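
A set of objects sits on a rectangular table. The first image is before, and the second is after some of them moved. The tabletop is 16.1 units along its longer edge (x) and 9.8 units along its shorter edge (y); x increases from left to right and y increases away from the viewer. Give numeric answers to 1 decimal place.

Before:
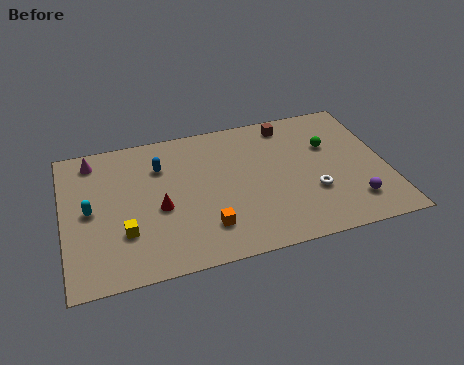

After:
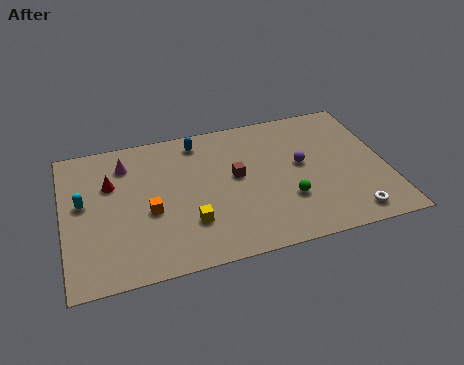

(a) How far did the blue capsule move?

2.4

The blue capsule was near (4.9, 7.1) before and (6.9, 8.4) after, so it travelled √(2.0² + 1.3²) ≈ 2.4 units.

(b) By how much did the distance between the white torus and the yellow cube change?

-1.4

Before: roughly 9.4 units apart; after: 8.0. That's 1.4 units closer together.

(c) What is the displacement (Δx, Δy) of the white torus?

(1.7, -2.0)

From the two frames, the white torus sits at roughly (12.3, 3.3) before and (14.0, 1.3) after.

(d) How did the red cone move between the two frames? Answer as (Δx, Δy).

(-2.3, 2.3)

From the two frames, the red cone sits at roughly (4.7, 4.2) before and (2.4, 6.5) after.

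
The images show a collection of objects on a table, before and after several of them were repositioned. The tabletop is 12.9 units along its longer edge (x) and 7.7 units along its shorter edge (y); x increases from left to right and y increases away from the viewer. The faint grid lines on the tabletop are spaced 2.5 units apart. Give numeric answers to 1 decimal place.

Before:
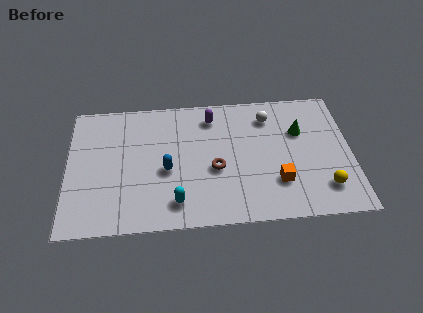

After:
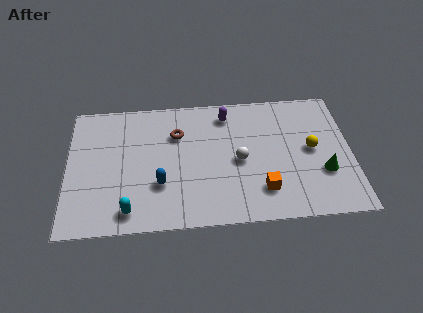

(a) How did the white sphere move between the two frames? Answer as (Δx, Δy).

(-1.4, -2.5)

The white sphere started near (9.2, 6.1) and ended near (7.8, 3.6).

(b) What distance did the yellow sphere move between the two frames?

2.4

From (11.6, 1.7) to (11.1, 4.0), the yellow sphere covered √(0.5² + 2.3²) ≈ 2.4 units.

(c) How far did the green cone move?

2.7

From (10.6, 5.1) to (11.6, 2.6), the green cone covered √(1.0² + 2.5²) ≈ 2.7 units.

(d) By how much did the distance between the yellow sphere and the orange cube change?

+1.0

They were about 2.2 units apart before and 3.2 after — 1.0 units further apart.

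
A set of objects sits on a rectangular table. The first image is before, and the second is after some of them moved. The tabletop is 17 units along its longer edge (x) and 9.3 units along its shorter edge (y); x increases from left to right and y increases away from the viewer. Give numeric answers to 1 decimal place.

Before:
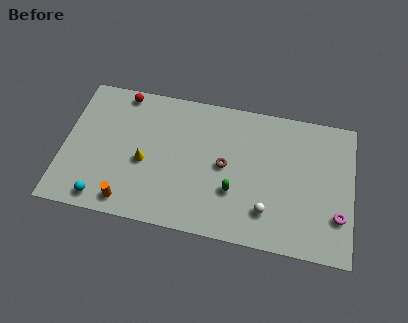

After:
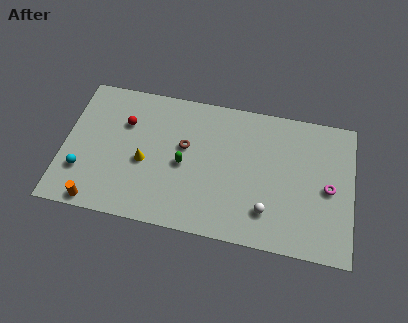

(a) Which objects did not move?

the white sphere and the yellow cone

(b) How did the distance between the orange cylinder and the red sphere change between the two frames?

-1.5

They were about 7.2 units apart before and 5.7 after — 1.5 units closer together.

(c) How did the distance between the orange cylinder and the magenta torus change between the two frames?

+1.6

Before: roughly 12.3 units apart; after: 13.9. That's 1.6 units further apart.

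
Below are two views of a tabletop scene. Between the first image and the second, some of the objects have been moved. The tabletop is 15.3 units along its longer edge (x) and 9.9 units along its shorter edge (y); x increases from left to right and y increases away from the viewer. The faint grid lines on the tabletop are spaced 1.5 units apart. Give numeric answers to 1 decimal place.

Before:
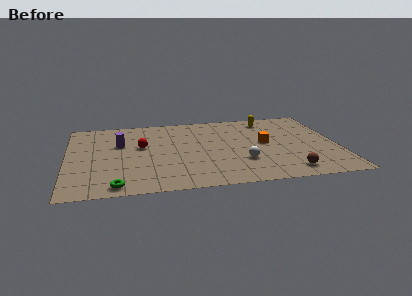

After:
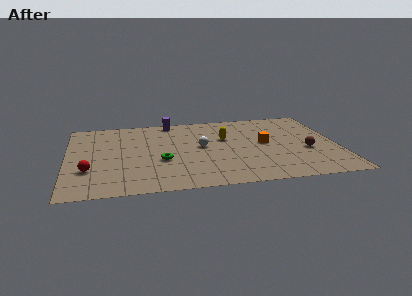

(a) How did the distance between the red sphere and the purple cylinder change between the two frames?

+6.3

Before: roughly 1.3 units apart; after: 7.6. That's 6.3 units further apart.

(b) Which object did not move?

the orange cube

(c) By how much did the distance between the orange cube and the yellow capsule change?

-0.8

Before: roughly 3.2 units apart; after: 2.4. That's 0.8 units closer together.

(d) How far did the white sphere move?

3.2

The white sphere moved from about (9.8, 3.0) to (7.6, 5.3), a distance of √(2.2² + 2.3²) ≈ 3.2.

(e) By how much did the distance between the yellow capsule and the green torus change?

-7.2

They were about 11.6 units apart before and 4.4 after — 7.2 units closer together.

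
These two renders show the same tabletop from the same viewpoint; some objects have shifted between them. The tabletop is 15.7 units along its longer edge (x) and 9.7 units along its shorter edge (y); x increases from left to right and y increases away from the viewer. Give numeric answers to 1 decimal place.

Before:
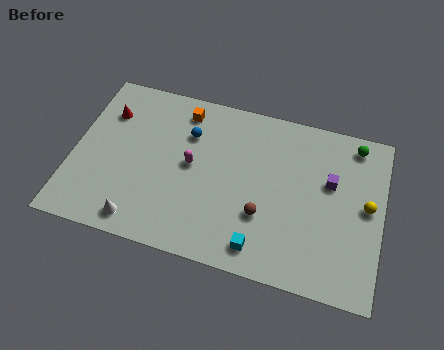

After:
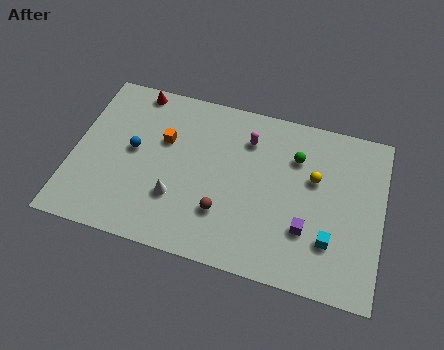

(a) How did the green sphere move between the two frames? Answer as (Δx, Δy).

(-2.9, -1.5)

The green sphere started near (14.1, 8.5) and ended near (11.2, 7.0).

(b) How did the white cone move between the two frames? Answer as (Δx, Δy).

(1.7, 1.8)

The white cone started near (3.7, 1.2) and ended near (5.4, 3.0).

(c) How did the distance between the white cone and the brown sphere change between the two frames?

-4.0

The distance was about 6.4 in the first image and 2.4 in the second, so they moved 4.0 units closer together.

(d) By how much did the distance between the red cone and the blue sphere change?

-0.6

They were about 4.2 units apart before and 3.6 after — 0.6 units closer together.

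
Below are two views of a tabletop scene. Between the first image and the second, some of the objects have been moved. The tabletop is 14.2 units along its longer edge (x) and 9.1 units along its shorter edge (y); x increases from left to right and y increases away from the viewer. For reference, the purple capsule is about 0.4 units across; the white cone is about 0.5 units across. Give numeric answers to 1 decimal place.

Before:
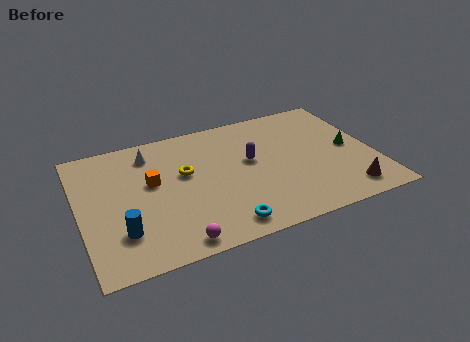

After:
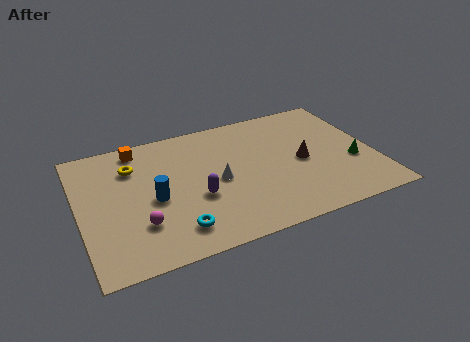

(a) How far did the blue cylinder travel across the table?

2.4

The blue cylinder was near (1.8, 2.4) before and (3.5, 4.1) after, so it travelled √(1.7² + 1.7²) ≈ 2.4 units.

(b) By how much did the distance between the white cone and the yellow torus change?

+2.1

Before: roughly 2.5 units apart; after: 4.6. That's 2.1 units further apart.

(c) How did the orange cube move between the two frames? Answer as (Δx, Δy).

(-0.4, 2.7)

The orange cube was at about (3.5, 5.3) and moved to about (3.1, 8.0).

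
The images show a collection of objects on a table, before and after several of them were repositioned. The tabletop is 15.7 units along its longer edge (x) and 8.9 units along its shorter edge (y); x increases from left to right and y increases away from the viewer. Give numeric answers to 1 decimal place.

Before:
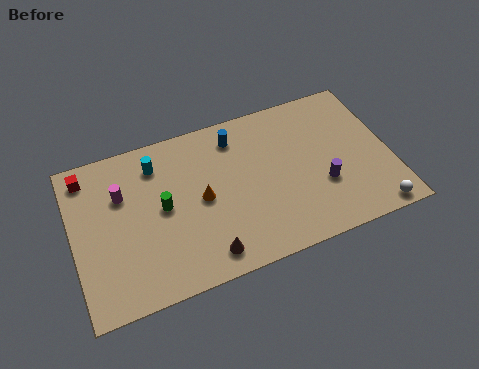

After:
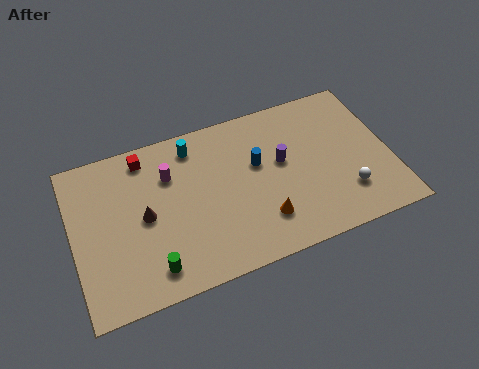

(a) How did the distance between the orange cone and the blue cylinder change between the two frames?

-0.3

Before: roughly 3.5 units apart; after: 3.2. That's 0.3 units closer together.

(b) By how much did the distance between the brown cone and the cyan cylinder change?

-2.0

The distance was about 6.1 in the first image and 4.1 in the second, so they moved 2.0 units closer together.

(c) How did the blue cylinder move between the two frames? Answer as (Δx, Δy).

(0.9, -1.9)

The blue cylinder was at about (8.3, 7.3) and moved to about (9.2, 5.4).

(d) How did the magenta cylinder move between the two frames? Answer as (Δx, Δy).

(2.4, 0.3)

The magenta cylinder started near (2.5, 6.0) and ended near (4.9, 6.3).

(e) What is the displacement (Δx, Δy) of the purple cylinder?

(-1.8, 2.0)

The purple cylinder started near (12.2, 3.1) and ended near (10.4, 5.1).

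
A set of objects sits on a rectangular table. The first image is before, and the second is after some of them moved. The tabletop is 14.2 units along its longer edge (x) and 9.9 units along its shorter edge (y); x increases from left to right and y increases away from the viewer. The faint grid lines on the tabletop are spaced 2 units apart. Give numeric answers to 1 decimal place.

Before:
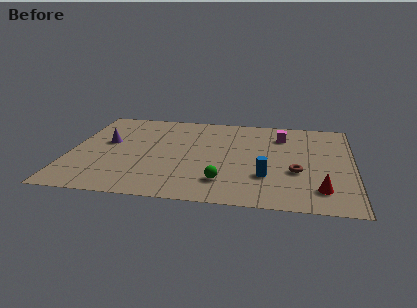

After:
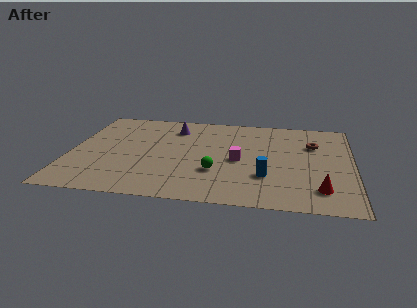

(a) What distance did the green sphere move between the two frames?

1.1

From (7.8, 2.2) to (7.4, 3.2), the green sphere covered √(0.4² + 1.0²) ≈ 1.1 units.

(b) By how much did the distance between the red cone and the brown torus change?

+2.7

Before: roughly 2.1 units apart; after: 4.8. That's 2.7 units further apart.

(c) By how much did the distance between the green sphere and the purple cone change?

-1.8

The distance was about 6.9 in the first image and 5.1 in the second, so they moved 1.8 units closer together.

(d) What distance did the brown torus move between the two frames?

3.2

The brown torus moved from about (11.4, 3.7) to (12.2, 6.8), a distance of √(0.8² + 3.1²) ≈ 3.2.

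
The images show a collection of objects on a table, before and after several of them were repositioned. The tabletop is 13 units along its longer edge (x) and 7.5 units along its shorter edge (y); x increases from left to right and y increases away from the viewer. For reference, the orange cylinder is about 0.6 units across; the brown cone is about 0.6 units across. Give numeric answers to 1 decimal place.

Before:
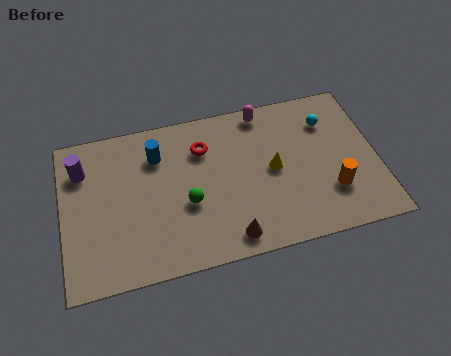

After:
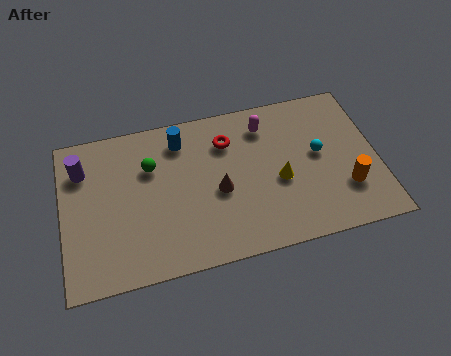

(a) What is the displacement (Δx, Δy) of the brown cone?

(-0.3, 2.3)

The brown cone started near (6.7, 1.0) and ended near (6.4, 3.3).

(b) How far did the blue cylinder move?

1.1

The blue cylinder moved from about (4.0, 5.6) to (5.0, 6.1), a distance of √(1.0² + 0.5²) ≈ 1.1.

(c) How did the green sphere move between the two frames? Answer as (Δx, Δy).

(-1.4, 2.1)

From the two frames, the green sphere sits at roughly (5.1, 3.0) before and (3.7, 5.1) after.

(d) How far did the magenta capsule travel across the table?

0.7

The magenta capsule was near (8.5, 6.7) before and (8.5, 6.0) after, so it travelled √(0.0² + 0.7²) ≈ 0.7 units.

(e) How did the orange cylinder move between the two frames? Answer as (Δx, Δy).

(0.6, 0.0)

From the two frames, the orange cylinder sits at roughly (11.0, 2.2) before and (11.6, 2.2) after.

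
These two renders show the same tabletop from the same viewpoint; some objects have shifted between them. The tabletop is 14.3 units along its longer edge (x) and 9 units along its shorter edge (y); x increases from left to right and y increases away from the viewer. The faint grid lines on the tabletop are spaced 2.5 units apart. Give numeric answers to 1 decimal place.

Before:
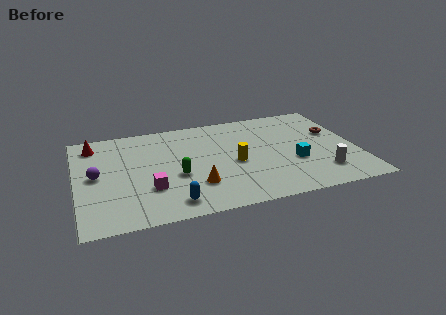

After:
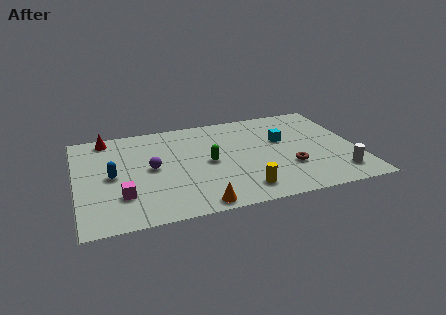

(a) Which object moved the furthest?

the blue capsule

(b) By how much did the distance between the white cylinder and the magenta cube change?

+2.2

The distance was about 8.7 in the first image and 10.9 in the second, so they moved 2.2 units further apart.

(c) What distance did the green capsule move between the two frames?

1.9

From (5.0, 3.6) to (6.7, 4.4), the green capsule covered √(1.7² + 0.8²) ≈ 1.9 units.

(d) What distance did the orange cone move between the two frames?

1.7

The orange cone was near (5.9, 2.5) before and (5.9, 0.8) after, so it travelled √(0.0² + 1.7²) ≈ 1.7 units.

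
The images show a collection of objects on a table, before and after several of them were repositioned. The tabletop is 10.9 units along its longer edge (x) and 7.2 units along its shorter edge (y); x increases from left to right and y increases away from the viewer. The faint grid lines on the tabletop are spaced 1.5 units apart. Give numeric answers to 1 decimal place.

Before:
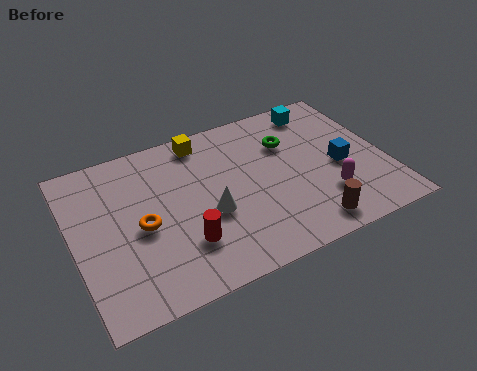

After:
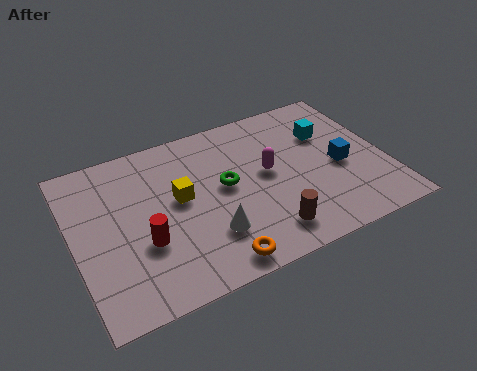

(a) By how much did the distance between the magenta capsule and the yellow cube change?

-2.6

They were about 5.7 units apart before and 3.1 after — 2.6 units closer together.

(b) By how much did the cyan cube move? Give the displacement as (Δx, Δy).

(0.1, -1.3)

From the two frames, the cyan cube sits at roughly (9.0, 6.2) before and (9.1, 4.9) after.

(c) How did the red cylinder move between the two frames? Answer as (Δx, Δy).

(-1.3, 0.6)

The red cylinder started near (3.6, 2.0) and ended near (2.3, 2.6).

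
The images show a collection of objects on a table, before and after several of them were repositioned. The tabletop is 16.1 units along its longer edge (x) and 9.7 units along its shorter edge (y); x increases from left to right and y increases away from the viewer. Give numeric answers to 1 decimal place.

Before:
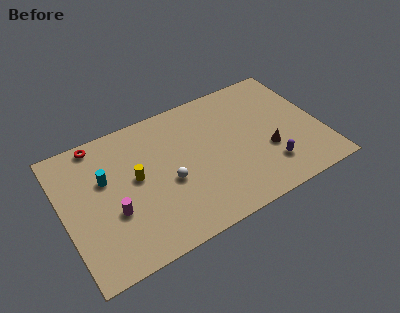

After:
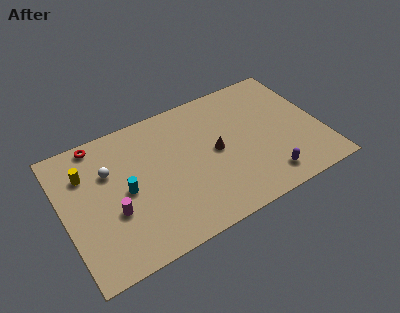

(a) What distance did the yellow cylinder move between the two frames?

3.4

The yellow cylinder moved from about (4.5, 5.3) to (1.6, 7.0), a distance of √(2.9² + 1.7²) ≈ 3.4.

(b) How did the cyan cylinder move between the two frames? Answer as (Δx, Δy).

(1.1, -1.4)

The cyan cylinder was at about (2.7, 6.1) and moved to about (3.8, 4.7).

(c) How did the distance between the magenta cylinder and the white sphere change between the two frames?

-0.6

Before: roughly 3.5 units apart; after: 2.9. That's 0.6 units closer together.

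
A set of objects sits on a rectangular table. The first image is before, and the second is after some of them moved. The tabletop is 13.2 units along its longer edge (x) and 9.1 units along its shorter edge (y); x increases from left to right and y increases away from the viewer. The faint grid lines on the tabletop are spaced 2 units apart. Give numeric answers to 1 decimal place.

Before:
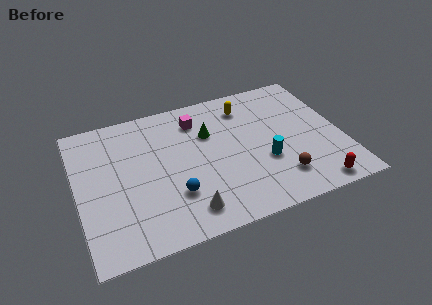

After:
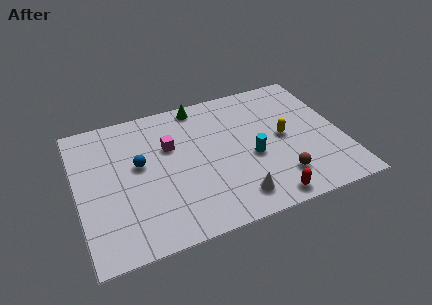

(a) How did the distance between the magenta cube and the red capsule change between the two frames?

-1.6

The distance was about 8.2 in the first image and 6.6 in the second, so they moved 1.6 units closer together.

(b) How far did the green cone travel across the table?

2.1

From (6.7, 6.1) to (6.4, 8.2), the green cone covered √(0.3² + 2.1²) ≈ 2.1 units.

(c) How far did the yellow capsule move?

3.1

From (8.7, 7.3) to (10.3, 4.6), the yellow capsule covered √(1.6² + 2.7²) ≈ 3.1 units.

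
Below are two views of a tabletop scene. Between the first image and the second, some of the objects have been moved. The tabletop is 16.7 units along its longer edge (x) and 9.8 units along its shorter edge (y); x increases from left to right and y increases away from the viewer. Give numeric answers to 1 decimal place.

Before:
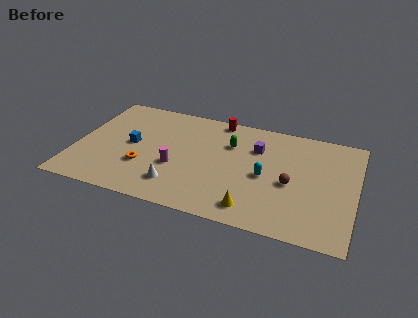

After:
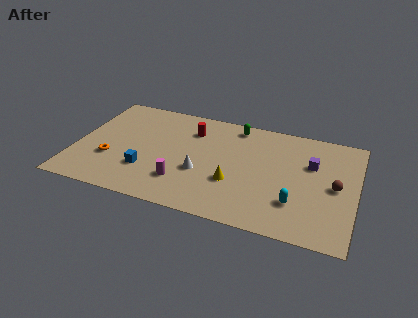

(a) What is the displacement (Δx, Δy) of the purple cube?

(3.3, -0.5)

The purple cube started near (10.7, 6.9) and ended near (14.0, 6.4).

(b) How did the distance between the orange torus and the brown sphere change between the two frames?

+4.6

The distance was about 8.8 in the first image and 13.4 in the second, so they moved 4.6 units further apart.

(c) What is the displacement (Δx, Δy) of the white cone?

(1.3, 1.6)

From the two frames, the white cone sits at roughly (6.3, 2.1) before and (7.6, 3.7) after.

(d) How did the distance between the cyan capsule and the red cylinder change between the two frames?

+2.7

They were about 5.4 units apart before and 8.1 after — 2.7 units further apart.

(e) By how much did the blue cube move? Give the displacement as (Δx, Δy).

(1.1, -2.1)

The blue cube was at about (3.3, 5.0) and moved to about (4.4, 2.9).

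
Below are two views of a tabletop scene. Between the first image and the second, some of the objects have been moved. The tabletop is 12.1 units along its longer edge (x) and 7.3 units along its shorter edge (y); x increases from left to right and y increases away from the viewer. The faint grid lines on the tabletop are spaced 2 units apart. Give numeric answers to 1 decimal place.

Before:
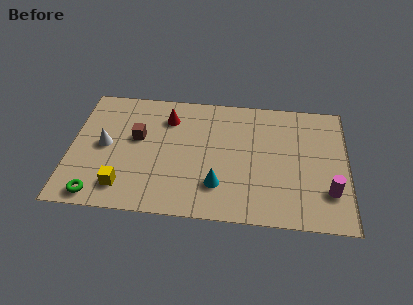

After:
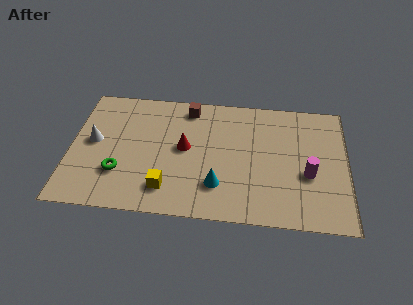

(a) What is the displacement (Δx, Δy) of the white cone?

(-0.5, 0.2)

The white cone started near (1.5, 3.7) and ended near (1.0, 3.9).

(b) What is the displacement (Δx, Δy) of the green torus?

(0.9, 1.4)

From the two frames, the green torus sits at roughly (1.3, 0.8) before and (2.2, 2.2) after.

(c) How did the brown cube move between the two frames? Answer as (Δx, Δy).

(2.2, 2.0)

The brown cube started near (2.9, 4.3) and ended near (5.1, 6.3).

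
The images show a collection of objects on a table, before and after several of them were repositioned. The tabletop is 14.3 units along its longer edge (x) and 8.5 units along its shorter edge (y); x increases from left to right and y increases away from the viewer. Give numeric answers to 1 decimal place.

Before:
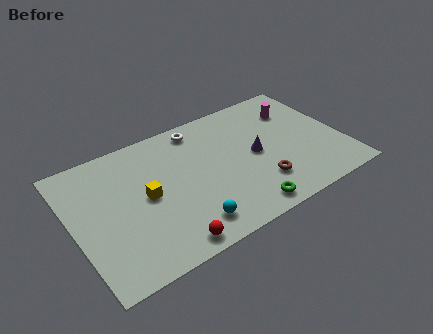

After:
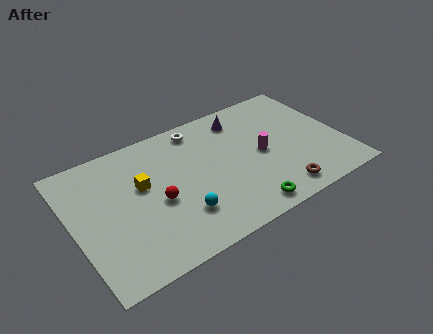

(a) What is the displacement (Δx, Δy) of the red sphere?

(-0.1, 2.8)

From the two frames, the red sphere sits at roughly (4.4, 0.9) before and (4.3, 3.7) after.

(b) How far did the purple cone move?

2.8

From (9.7, 4.2) to (9.4, 7.0), the purple cone covered √(0.3² + 2.8²) ≈ 2.8 units.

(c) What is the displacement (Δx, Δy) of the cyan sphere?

(-0.3, 0.8)

The cyan sphere was at about (5.6, 1.5) and moved to about (5.3, 2.3).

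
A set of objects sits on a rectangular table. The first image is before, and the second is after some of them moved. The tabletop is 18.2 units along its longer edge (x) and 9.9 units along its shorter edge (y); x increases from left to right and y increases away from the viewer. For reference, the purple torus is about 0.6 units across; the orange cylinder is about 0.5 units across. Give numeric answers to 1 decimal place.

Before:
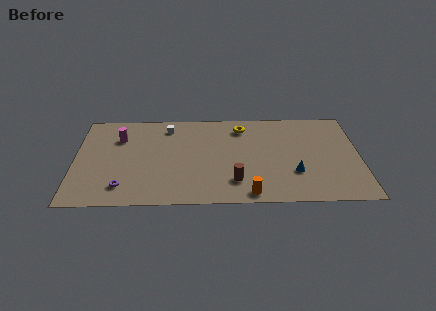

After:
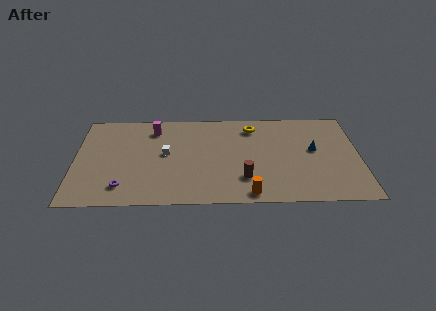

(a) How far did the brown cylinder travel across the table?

0.7

The brown cylinder moved from about (10.2, 2.3) to (10.8, 2.6), a distance of √(0.6² + 0.3²) ≈ 0.7.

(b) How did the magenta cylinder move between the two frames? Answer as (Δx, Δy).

(2.2, 0.9)

The magenta cylinder was at about (2.8, 7.1) and moved to about (5.0, 8.0).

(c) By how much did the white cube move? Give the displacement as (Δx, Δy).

(-0.1, -2.9)

The white cube was at about (5.9, 8.2) and moved to about (5.8, 5.3).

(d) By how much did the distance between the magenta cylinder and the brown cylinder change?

-0.9

They were about 8.8 units apart before and 7.9 after — 0.9 units closer together.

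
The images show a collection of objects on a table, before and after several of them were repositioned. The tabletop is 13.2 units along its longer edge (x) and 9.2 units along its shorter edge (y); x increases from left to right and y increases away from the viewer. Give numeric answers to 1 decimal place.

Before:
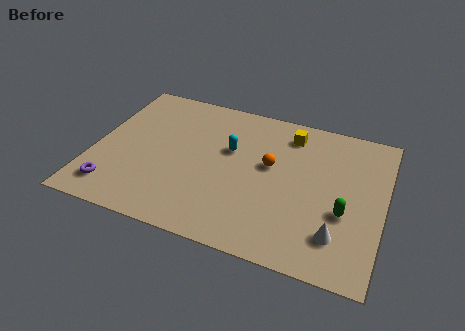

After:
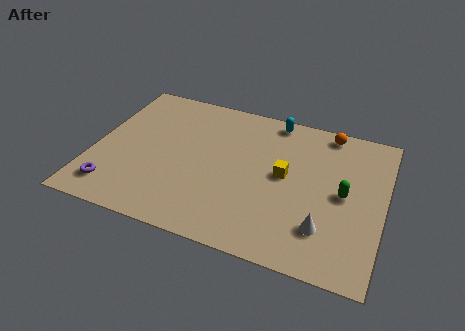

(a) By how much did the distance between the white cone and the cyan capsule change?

+0.3

They were about 6.3 units apart before and 6.6 after — 0.3 units further apart.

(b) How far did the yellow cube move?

2.7

The yellow cube moved from about (8.7, 7.6) to (8.7, 4.9), a distance of √(0.0² + 2.7²) ≈ 2.7.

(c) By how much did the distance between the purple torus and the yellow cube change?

-1.4

The distance was about 9.6 in the first image and 8.2 in the second, so they moved 1.4 units closer together.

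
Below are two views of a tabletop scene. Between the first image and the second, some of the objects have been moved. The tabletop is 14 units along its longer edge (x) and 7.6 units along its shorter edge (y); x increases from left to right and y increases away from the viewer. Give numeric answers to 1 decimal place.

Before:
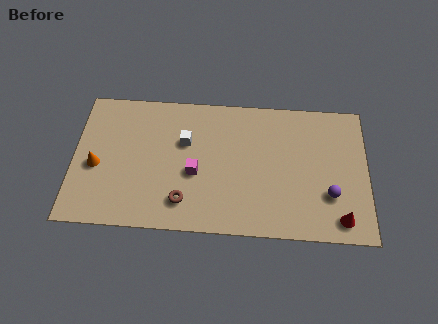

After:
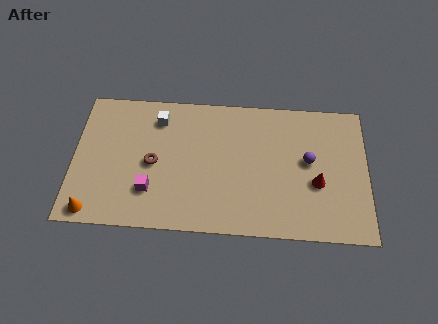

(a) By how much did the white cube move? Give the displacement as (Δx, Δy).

(-1.3, 1.2)

From the two frames, the white cube sits at roughly (5.3, 4.9) before and (4.0, 6.1) after.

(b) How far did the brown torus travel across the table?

2.5

The brown torus was near (5.3, 1.6) before and (3.8, 3.6) after, so it travelled √(1.5² + 2.0²) ≈ 2.5 units.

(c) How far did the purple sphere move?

2.1

From (12.2, 2.4) to (11.2, 4.2), the purple sphere covered √(1.0² + 1.8²) ≈ 2.1 units.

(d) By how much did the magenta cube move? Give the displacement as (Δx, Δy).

(-2.1, -1.1)

From the two frames, the magenta cube sits at roughly (5.8, 3.2) before and (3.7, 2.1) after.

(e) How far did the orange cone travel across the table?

2.5

The orange cone moved from about (1.1, 3.3) to (1.0, 0.8), a distance of √(0.1² + 2.5²) ≈ 2.5.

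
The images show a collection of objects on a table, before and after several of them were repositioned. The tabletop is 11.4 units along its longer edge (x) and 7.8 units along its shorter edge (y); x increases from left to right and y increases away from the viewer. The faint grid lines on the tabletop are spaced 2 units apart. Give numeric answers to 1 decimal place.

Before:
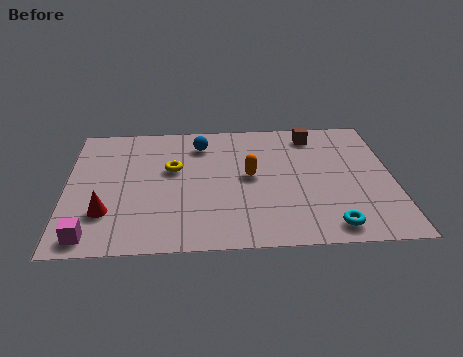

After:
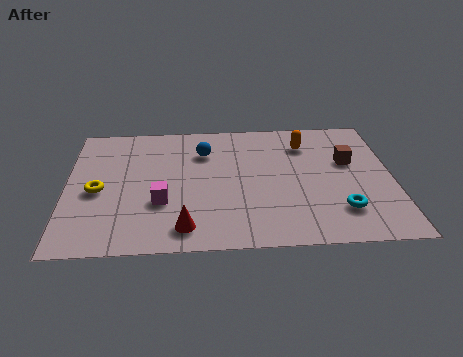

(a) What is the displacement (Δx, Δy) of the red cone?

(2.7, -1.0)

From the two frames, the red cone sits at roughly (1.4, 2.2) before and (4.1, 1.2) after.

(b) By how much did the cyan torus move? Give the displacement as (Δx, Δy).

(0.4, 0.9)

The cyan torus started near (9.1, 1.0) and ended near (9.5, 1.9).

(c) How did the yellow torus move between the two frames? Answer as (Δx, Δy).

(-2.6, -1.2)

The yellow torus was at about (3.7, 4.7) and moved to about (1.1, 3.5).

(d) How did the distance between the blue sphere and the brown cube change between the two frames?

+1.2

The distance was about 4.0 in the first image and 5.2 in the second, so they moved 1.2 units further apart.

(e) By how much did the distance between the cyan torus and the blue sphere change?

-0.8

Before: roughly 6.8 units apart; after: 6.0. That's 0.8 units closer together.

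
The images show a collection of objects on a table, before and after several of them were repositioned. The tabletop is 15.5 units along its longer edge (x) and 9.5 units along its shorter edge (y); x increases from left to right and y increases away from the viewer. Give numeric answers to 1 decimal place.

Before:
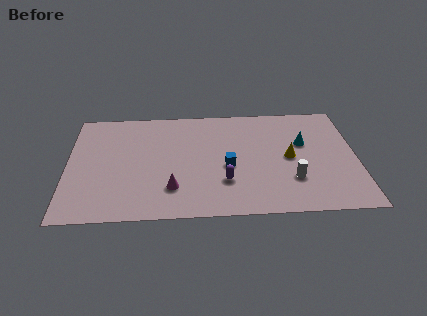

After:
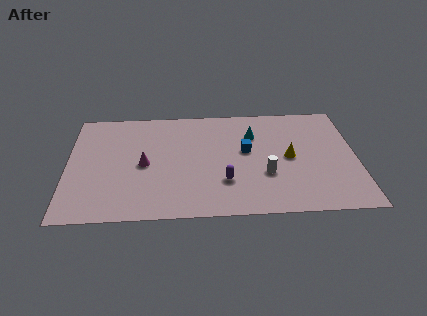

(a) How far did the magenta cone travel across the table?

2.6

From (5.6, 2.4) to (4.1, 4.5), the magenta cone covered √(1.5² + 2.1²) ≈ 2.6 units.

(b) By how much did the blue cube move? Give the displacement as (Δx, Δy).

(1.0, 1.3)

The blue cube was at about (8.6, 4.1) and moved to about (9.6, 5.4).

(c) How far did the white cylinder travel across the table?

1.5

The white cylinder moved from about (12.0, 2.8) to (10.6, 3.3), a distance of √(1.4² + 0.5²) ≈ 1.5.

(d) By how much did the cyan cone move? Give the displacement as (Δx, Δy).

(-2.7, 0.9)

The cyan cone was at about (12.7, 5.9) and moved to about (10.0, 6.8).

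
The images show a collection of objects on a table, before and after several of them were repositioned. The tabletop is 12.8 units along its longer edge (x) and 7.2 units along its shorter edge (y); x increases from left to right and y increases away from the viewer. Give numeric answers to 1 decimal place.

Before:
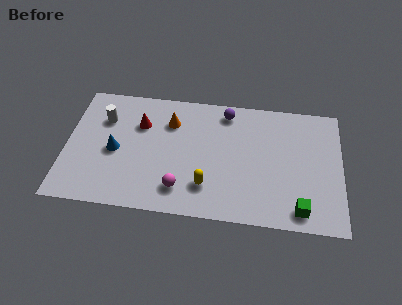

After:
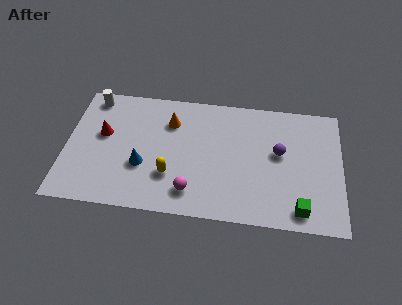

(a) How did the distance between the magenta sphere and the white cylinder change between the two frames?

+1.7

Before: roughly 5.2 units apart; after: 6.9. That's 1.7 units further apart.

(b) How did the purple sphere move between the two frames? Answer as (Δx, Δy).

(2.5, -2.1)

The purple sphere was at about (7.4, 6.2) and moved to about (9.9, 4.1).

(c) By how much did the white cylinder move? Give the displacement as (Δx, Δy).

(-0.6, 1.2)

From the two frames, the white cylinder sits at roughly (1.7, 5.1) before and (1.1, 6.3) after.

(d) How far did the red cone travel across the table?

1.9

From (3.4, 5.0) to (1.7, 4.2), the red cone covered √(1.7² + 0.8²) ≈ 1.9 units.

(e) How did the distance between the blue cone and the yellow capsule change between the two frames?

-3.2

They were about 4.6 units apart before and 1.4 after — 3.2 units closer together.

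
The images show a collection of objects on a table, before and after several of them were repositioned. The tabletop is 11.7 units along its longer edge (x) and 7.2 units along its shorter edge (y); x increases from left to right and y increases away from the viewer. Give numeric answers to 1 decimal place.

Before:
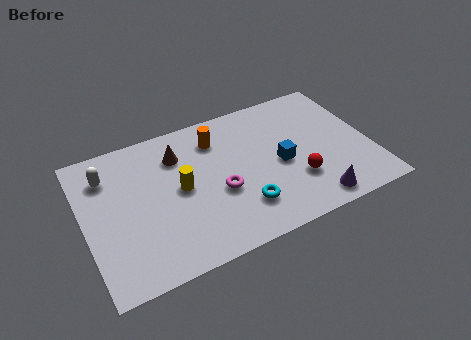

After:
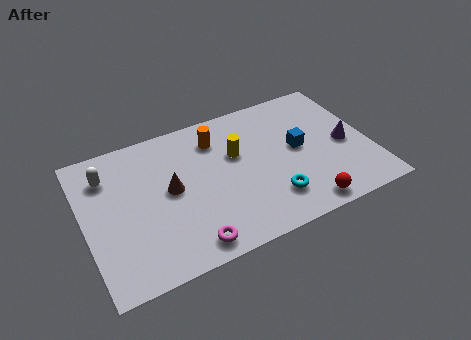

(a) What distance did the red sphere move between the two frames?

1.4

The red sphere moved from about (8.5, 2.2) to (8.6, 0.8), a distance of √(0.1² + 1.4²) ≈ 1.4.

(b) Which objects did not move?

the white capsule and the orange cylinder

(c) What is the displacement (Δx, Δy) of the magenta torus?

(-1.5, -2.0)

The magenta torus was at about (5.4, 2.9) and moved to about (3.9, 0.9).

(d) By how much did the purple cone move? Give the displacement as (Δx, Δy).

(1.7, 2.4)

From the two frames, the purple cone sits at roughly (9.0, 0.9) before and (10.7, 3.3) after.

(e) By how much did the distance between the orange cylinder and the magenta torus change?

+2.3

They were about 2.7 units apart before and 5.0 after — 2.3 units further apart.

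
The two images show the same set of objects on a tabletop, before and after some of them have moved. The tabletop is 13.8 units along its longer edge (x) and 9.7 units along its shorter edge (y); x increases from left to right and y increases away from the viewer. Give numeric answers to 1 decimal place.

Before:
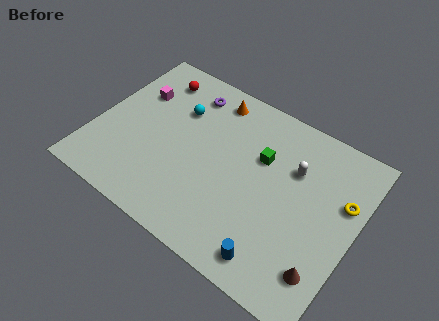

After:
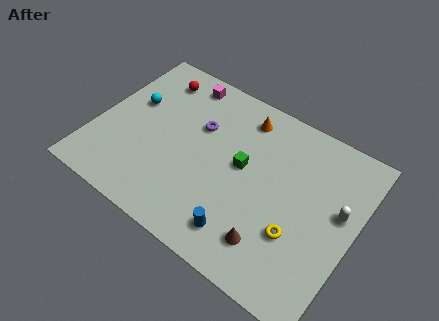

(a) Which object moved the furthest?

the yellow torus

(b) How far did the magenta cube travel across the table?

2.8

From (1.7, 6.6) to (3.8, 8.5), the magenta cube covered √(2.1² + 1.9²) ≈ 2.8 units.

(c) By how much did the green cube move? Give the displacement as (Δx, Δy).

(-0.8, -1.0)

The green cube started near (8.6, 6.3) and ended near (7.8, 5.3).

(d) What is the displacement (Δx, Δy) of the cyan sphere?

(-2.4, -0.8)

The cyan sphere was at about (4.0, 6.7) and moved to about (1.6, 5.9).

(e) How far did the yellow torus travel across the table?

3.6

The yellow torus was near (13.0, 6.2) before and (11.1, 3.2) after, so it travelled √(1.9² + 3.0²) ≈ 3.6 units.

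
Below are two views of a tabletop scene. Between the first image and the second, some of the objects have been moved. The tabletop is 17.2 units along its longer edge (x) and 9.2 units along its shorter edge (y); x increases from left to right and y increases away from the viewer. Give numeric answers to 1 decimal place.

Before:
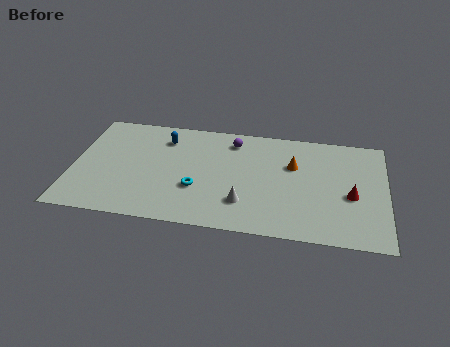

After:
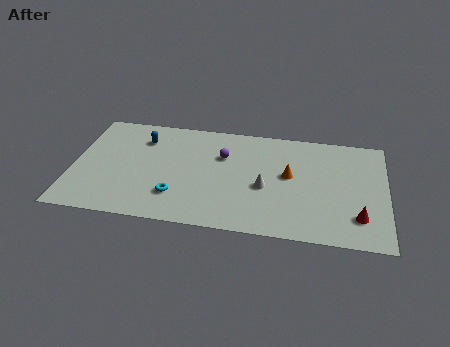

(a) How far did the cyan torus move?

1.4

The cyan torus was near (6.9, 3.2) before and (5.8, 2.4) after, so it travelled √(1.1² + 0.8²) ≈ 1.4 units.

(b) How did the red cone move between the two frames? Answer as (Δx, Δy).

(0.4, -1.7)

From the two frames, the red cone sits at roughly (15.3, 3.9) before and (15.7, 2.2) after.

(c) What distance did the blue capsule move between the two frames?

1.2

The blue capsule moved from about (4.9, 7.2) to (3.7, 7.0), a distance of √(1.2² + 0.2²) ≈ 1.2.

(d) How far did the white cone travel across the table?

1.9

The white cone moved from about (9.5, 2.4) to (10.6, 3.9), a distance of √(1.1² + 1.5²) ≈ 1.9.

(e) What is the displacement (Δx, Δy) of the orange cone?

(-0.2, -0.9)

The orange cone started near (12.1, 6.0) and ended near (11.9, 5.1).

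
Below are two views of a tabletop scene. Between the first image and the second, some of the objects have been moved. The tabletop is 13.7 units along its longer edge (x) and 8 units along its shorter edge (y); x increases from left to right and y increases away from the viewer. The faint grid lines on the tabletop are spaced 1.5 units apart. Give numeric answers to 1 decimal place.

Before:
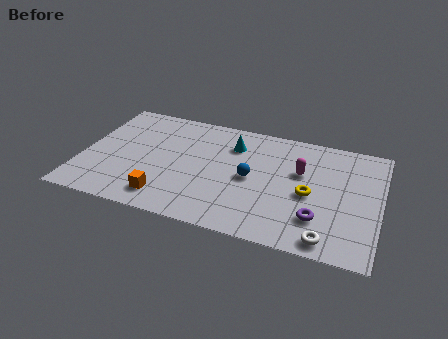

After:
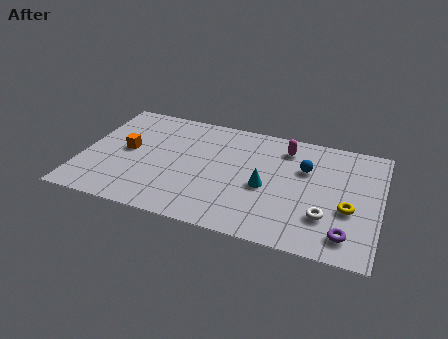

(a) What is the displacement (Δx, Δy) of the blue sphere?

(2.4, 1.4)

From the two frames, the blue sphere sits at roughly (7.8, 3.9) before and (10.2, 5.3) after.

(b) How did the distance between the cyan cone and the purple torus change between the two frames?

-1.4

Before: roughly 5.7 units apart; after: 4.3. That's 1.4 units closer together.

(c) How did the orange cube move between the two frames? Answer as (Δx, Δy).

(-2.1, 2.8)

The orange cube was at about (4.1, 1.4) and moved to about (2.0, 4.2).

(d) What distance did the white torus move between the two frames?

1.4

The white torus moved from about (11.5, 0.9) to (11.3, 2.3), a distance of √(0.2² + 1.4²) ≈ 1.4.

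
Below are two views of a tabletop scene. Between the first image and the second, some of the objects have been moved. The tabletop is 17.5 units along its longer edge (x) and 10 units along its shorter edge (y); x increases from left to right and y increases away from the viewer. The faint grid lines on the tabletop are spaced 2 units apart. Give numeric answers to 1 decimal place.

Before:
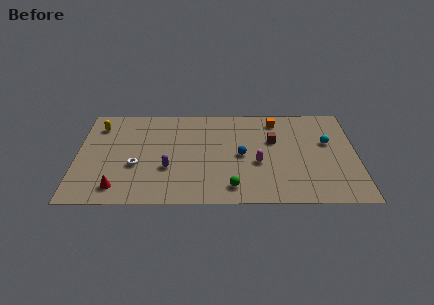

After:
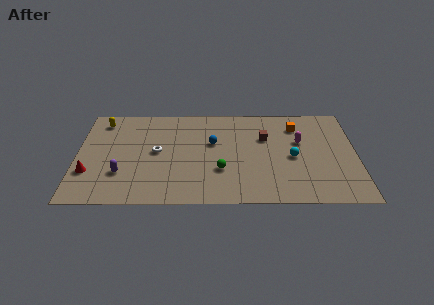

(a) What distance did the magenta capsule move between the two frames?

3.5

The magenta capsule moved from about (11.3, 4.0) to (14.0, 6.2), a distance of √(2.7² + 2.2²) ≈ 3.5.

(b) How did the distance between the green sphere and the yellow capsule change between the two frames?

-1.4

The distance was about 10.5 in the first image and 9.1 in the second, so they moved 1.4 units closer together.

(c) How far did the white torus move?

1.9

The white torus was near (3.7, 3.8) before and (5.0, 5.2) after, so it travelled √(1.3² + 1.4²) ≈ 1.9 units.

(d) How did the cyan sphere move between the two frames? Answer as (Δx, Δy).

(-2.2, -1.5)

From the two frames, the cyan sphere sits at roughly (15.7, 6.1) before and (13.5, 4.6) after.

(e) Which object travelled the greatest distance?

the magenta capsule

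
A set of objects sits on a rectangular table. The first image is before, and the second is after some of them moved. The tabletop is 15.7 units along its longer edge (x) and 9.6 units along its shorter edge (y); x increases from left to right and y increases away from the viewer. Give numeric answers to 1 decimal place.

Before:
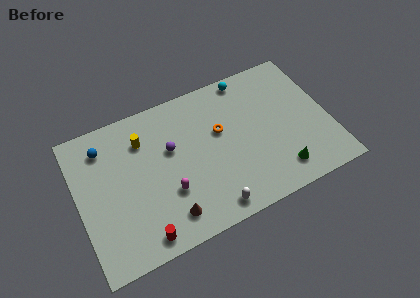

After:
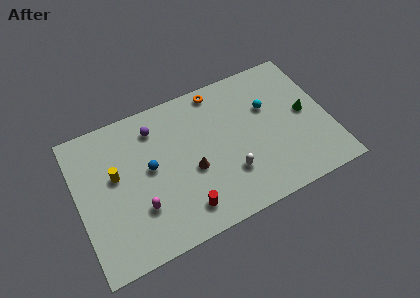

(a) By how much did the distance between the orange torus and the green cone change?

+1.1

Before: roughly 5.2 units apart; after: 6.3. That's 1.1 units further apart.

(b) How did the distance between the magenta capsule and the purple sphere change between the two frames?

+2.3

The distance was about 2.7 in the first image and 5.0 in the second, so they moved 2.3 units further apart.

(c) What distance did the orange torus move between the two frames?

2.8

The orange torus was near (9.0, 5.8) before and (9.2, 8.6) after, so it travelled √(0.2² + 2.8²) ≈ 2.8 units.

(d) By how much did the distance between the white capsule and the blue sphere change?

-3.6

Before: roughly 8.9 units apart; after: 5.3. That's 3.6 units closer together.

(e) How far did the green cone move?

3.8

The green cone was near (12.2, 1.7) before and (14.3, 4.9) after, so it travelled √(2.1² + 3.2²) ≈ 3.8 units.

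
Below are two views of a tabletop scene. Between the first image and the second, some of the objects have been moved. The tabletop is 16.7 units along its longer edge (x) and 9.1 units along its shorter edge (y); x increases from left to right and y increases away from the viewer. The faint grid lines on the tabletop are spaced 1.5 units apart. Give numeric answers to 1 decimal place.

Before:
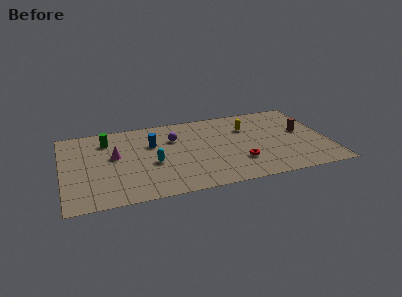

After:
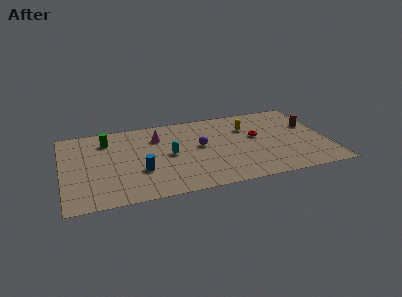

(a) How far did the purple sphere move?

2.1

The purple sphere moved from about (7.1, 6.3) to (8.7, 5.0), a distance of √(1.6² + 1.3²) ≈ 2.1.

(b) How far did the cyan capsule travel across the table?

1.3

From (5.6, 3.8) to (6.7, 4.5), the cyan capsule covered √(1.1² + 0.7²) ≈ 1.3 units.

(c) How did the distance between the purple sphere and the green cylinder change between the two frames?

+1.9

The distance was about 4.3 in the first image and 6.2 in the second, so they moved 1.9 units further apart.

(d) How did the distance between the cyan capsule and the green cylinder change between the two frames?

+0.3

They were about 4.3 units apart before and 4.6 after — 0.3 units further apart.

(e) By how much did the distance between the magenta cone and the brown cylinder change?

-2.1

They were about 11.9 units apart before and 9.8 after — 2.1 units closer together.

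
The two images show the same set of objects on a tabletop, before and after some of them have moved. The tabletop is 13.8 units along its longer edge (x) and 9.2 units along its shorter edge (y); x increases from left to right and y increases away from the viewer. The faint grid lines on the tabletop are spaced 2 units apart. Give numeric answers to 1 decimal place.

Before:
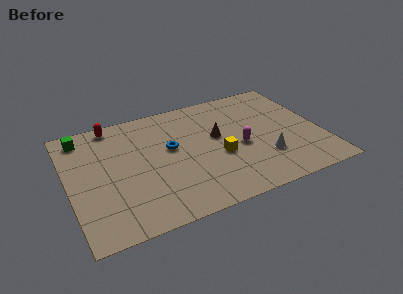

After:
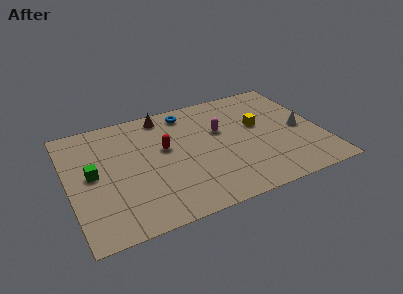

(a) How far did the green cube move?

3.1

The green cube moved from about (1.0, 7.9) to (1.3, 4.8), a distance of √(0.3² + 3.1²) ≈ 3.1.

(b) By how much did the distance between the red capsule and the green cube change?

+2.3

Before: roughly 1.7 units apart; after: 4.0. That's 2.3 units further apart.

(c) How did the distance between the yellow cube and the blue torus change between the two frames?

+1.5

They were about 3.0 units apart before and 4.5 after — 1.5 units further apart.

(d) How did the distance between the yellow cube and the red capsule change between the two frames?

-1.9

The distance was about 7.1 in the first image and 5.2 in the second, so they moved 1.9 units closer together.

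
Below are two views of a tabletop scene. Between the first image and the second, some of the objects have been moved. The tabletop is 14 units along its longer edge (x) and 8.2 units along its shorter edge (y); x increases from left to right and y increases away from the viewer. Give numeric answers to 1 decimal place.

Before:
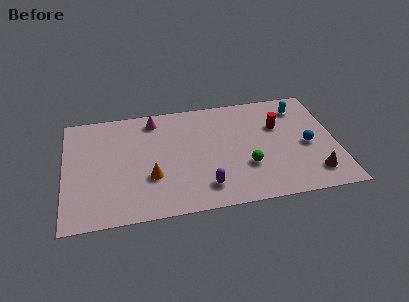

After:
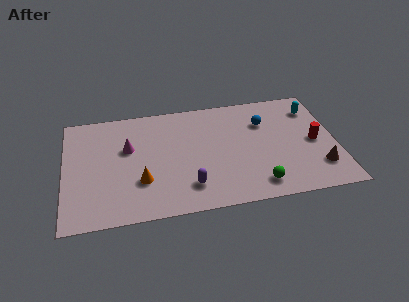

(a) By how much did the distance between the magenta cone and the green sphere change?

+1.2

The distance was about 6.3 in the first image and 7.5 in the second, so they moved 1.2 units further apart.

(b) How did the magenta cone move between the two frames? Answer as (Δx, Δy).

(-1.4, -1.9)

From the two frames, the magenta cone sits at roughly (4.7, 7.0) before and (3.3, 5.1) after.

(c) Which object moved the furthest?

the blue sphere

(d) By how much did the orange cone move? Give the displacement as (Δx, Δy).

(-0.5, -0.2)

From the two frames, the orange cone sits at roughly (4.4, 2.8) before and (3.9, 2.6) after.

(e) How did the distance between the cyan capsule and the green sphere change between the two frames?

+1.1

The distance was about 4.9 in the first image and 6.0 in the second, so they moved 1.1 units further apart.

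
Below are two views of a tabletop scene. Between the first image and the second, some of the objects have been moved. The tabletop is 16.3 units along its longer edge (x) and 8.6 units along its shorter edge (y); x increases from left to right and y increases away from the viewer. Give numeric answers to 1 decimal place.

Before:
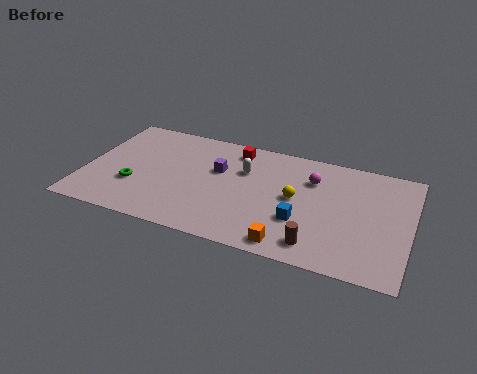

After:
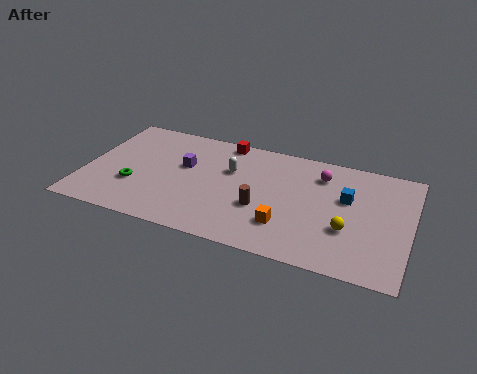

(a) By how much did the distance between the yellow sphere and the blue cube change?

+0.7

They were about 1.6 units apart before and 2.3 after — 0.7 units further apart.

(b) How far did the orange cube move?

1.3

The orange cube was near (10.6, 1.0) before and (10.3, 2.3) after, so it travelled √(0.3² + 1.3²) ≈ 1.3 units.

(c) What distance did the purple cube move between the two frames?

1.7

From (6.6, 5.4) to (4.9, 5.2), the purple cube covered √(1.7² + 0.2²) ≈ 1.7 units.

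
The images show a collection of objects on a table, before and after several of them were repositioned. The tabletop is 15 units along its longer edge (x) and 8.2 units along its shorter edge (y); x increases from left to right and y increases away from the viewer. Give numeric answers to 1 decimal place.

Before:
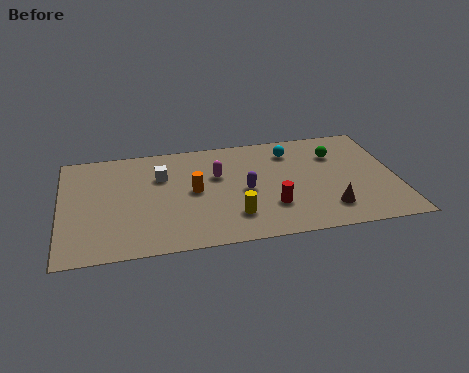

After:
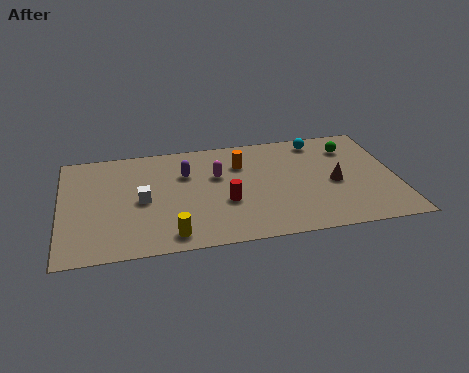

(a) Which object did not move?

the magenta capsule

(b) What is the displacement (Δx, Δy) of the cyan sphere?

(1.3, 0.6)

The cyan sphere was at about (10.4, 6.5) and moved to about (11.7, 7.1).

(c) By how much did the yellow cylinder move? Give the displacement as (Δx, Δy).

(-2.8, -0.9)

The yellow cylinder was at about (7.6, 2.0) and moved to about (4.8, 1.1).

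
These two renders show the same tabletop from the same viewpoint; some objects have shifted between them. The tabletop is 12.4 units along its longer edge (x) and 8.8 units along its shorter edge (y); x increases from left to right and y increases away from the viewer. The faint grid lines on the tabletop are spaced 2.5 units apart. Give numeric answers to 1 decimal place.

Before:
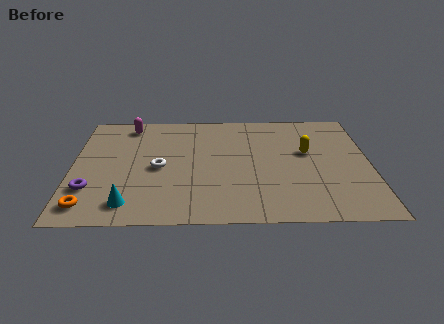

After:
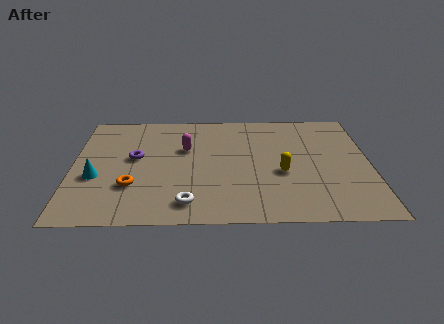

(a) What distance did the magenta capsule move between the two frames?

3.1

The magenta capsule was near (2.3, 7.6) before and (4.7, 5.6) after, so it travelled √(2.4² + 2.0²) ≈ 3.1 units.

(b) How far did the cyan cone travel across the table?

2.4

The cyan cone was near (2.4, 1.4) before and (1.0, 3.4) after, so it travelled √(1.4² + 2.0²) ≈ 2.4 units.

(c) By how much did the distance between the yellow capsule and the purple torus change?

-3.2

Before: roughly 9.4 units apart; after: 6.2. That's 3.2 units closer together.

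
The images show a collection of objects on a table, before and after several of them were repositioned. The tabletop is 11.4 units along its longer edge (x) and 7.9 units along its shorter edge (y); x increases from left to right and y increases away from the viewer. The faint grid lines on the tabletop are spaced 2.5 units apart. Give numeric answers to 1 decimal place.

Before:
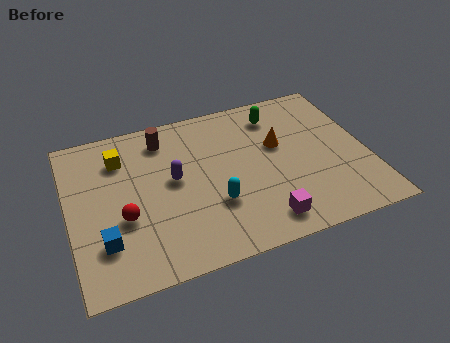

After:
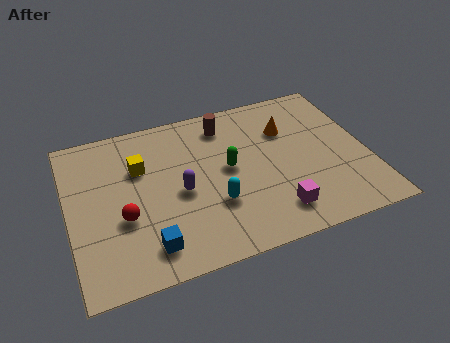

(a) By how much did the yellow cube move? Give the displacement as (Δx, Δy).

(0.7, -0.7)

From the two frames, the yellow cube sits at roughly (2.1, 6.0) before and (2.8, 5.3) after.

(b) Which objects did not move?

the cyan capsule and the red sphere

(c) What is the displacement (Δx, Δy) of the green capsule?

(-2.1, -2.2)

From the two frames, the green capsule sits at roughly (8.2, 6.4) before and (6.1, 4.2) after.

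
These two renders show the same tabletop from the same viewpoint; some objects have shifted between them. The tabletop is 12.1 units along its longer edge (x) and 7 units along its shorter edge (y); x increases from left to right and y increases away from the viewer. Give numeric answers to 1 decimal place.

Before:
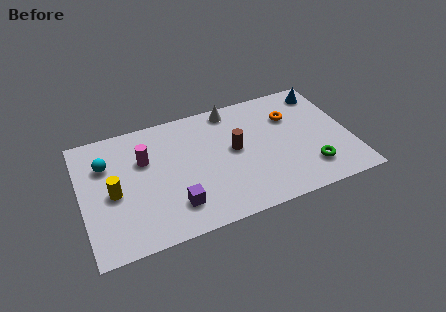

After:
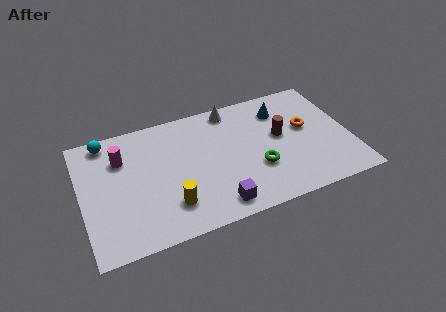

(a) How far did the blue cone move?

2.1

From (11.2, 5.9) to (9.2, 5.4), the blue cone covered √(2.0² + 0.5²) ≈ 2.1 units.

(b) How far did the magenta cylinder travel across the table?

1.1

The magenta cylinder was near (2.9, 4.6) before and (1.9, 5.0) after, so it travelled √(1.0² + 0.4²) ≈ 1.1 units.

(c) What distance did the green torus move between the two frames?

2.4

The green torus was near (10.1, 1.6) before and (7.8, 2.4) after, so it travelled √(2.3² + 0.8²) ≈ 2.4 units.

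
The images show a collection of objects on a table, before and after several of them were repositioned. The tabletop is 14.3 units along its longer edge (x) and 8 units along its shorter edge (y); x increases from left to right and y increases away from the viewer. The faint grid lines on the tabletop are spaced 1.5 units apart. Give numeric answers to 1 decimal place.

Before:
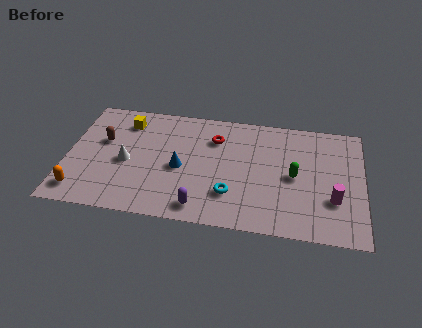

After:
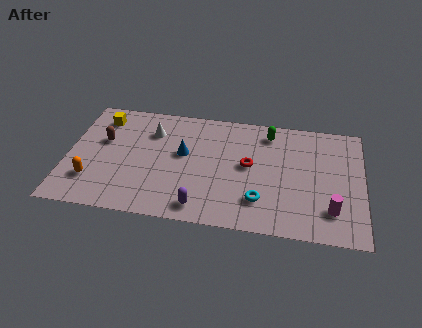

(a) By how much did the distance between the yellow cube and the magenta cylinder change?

+1.3

The distance was about 10.9 in the first image and 12.2 in the second, so they moved 1.3 units further apart.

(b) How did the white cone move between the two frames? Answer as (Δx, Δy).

(1.1, 2.3)

From the two frames, the white cone sits at roughly (2.9, 3.6) before and (4.0, 5.9) after.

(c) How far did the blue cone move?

1.0

The blue cone was near (5.5, 3.6) before and (5.6, 4.6) after, so it travelled √(0.1² + 1.0²) ≈ 1.0 units.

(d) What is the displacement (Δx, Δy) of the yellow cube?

(-1.2, 0.1)

The yellow cube was at about (2.7, 6.4) and moved to about (1.5, 6.5).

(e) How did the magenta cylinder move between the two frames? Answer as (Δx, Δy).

(-0.1, -0.7)

The magenta cylinder started near (12.9, 2.6) and ended near (12.8, 1.9).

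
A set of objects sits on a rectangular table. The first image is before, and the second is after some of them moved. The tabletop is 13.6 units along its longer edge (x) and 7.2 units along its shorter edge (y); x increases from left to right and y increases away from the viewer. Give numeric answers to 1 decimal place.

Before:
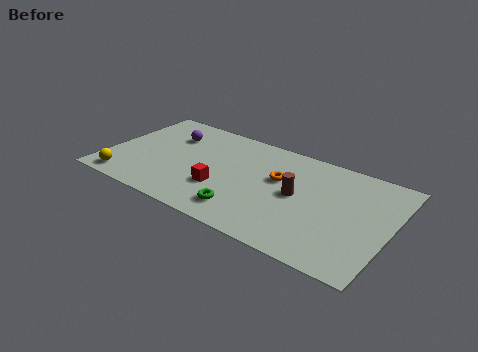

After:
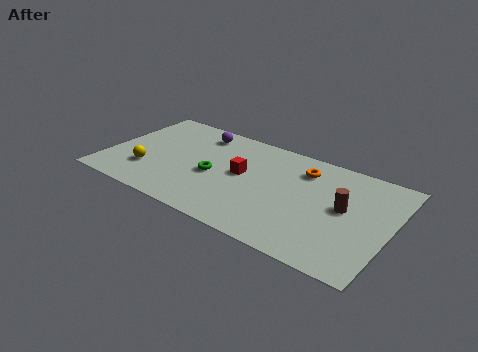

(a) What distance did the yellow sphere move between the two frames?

1.5

The yellow sphere was near (1.2, 0.9) before and (2.1, 2.1) after, so it travelled √(0.9² + 1.2²) ≈ 1.5 units.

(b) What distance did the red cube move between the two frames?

1.7

The red cube moved from about (5.7, 2.4) to (6.5, 3.9), a distance of √(0.8² + 1.5²) ≈ 1.7.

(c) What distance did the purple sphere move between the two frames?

1.5

The purple sphere was near (2.7, 5.2) before and (4.0, 6.0) after, so it travelled √(1.3² + 0.8²) ≈ 1.5 units.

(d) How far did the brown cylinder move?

2.2

The brown cylinder was near (9.2, 3.7) before and (11.4, 3.9) after, so it travelled √(2.2² + 0.2²) ≈ 2.2 units.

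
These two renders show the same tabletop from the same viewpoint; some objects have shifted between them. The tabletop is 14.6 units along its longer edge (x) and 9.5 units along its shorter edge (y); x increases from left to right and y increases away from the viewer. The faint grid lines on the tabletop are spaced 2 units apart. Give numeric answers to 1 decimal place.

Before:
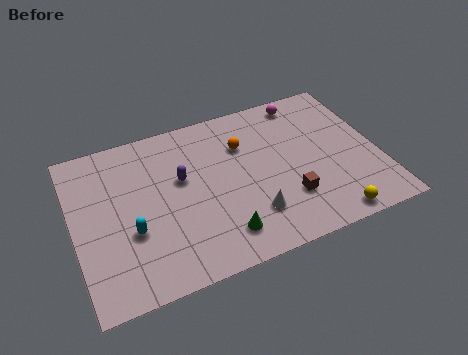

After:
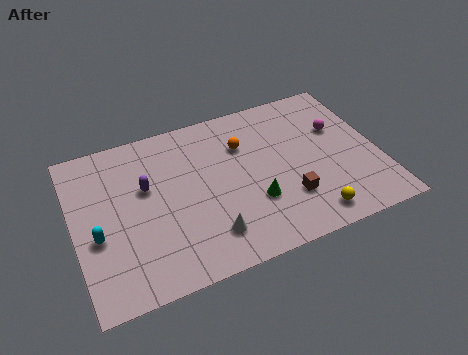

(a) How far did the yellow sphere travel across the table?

1.0

The yellow sphere moved from about (11.8, 0.9) to (10.9, 1.3), a distance of √(0.9² + 0.4²) ≈ 1.0.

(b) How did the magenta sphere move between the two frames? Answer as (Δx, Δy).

(1.4, -2.3)

The magenta sphere started near (11.5, 8.4) and ended near (12.9, 6.1).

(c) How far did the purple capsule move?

1.7

The purple capsule was near (5.2, 5.7) before and (3.5, 5.8) after, so it travelled √(1.7² + 0.1²) ≈ 1.7 units.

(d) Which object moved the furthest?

the magenta sphere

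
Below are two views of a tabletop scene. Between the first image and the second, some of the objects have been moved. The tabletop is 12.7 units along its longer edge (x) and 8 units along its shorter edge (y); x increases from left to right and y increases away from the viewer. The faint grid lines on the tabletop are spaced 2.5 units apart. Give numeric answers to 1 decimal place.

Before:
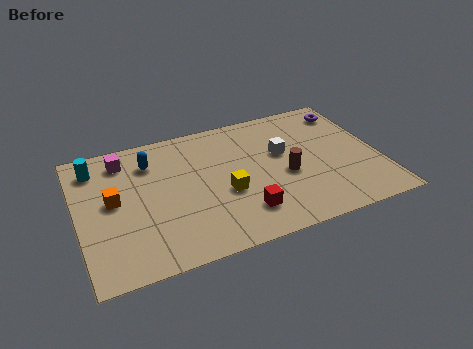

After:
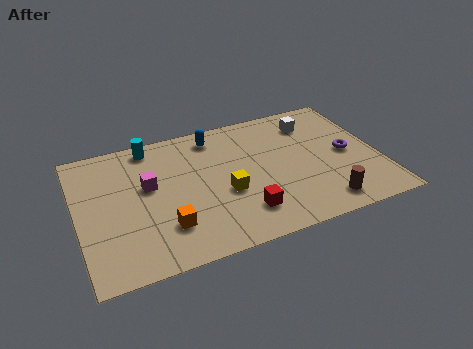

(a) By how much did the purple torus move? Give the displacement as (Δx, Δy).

(-0.4, -2.7)

The purple torus was at about (11.8, 6.6) and moved to about (11.4, 3.9).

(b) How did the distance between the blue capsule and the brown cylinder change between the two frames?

+0.8

They were about 6.1 units apart before and 6.9 after — 0.8 units further apart.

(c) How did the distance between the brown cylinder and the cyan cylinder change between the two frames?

+0.5

Before: roughly 8.4 units apart; after: 8.9. That's 0.5 units further apart.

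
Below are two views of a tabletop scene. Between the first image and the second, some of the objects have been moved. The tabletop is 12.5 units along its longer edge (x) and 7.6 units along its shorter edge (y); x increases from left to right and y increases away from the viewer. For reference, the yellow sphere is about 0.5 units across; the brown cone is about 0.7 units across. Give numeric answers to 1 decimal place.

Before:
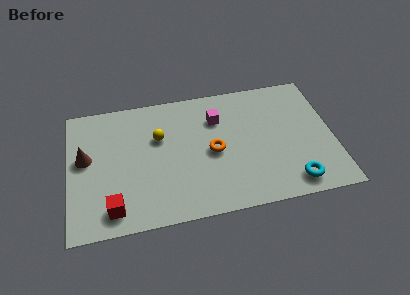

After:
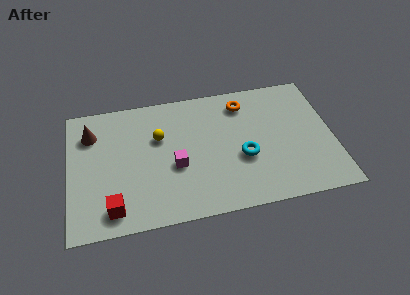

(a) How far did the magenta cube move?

3.2

The magenta cube moved from about (7.1, 5.5) to (5.0, 3.1), a distance of √(2.1² + 2.4²) ≈ 3.2.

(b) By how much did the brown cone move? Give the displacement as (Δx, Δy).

(0.3, 1.4)

The brown cone started near (0.8, 4.3) and ended near (1.1, 5.7).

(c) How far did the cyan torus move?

2.9

The cyan torus was near (10.4, 1.1) before and (8.2, 3.0) after, so it travelled √(2.2² + 1.9²) ≈ 2.9 units.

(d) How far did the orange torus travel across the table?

3.1

From (6.8, 3.6) to (8.4, 6.2), the orange torus covered √(1.6² + 2.6²) ≈ 3.1 units.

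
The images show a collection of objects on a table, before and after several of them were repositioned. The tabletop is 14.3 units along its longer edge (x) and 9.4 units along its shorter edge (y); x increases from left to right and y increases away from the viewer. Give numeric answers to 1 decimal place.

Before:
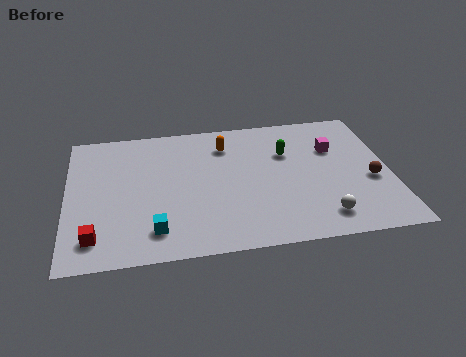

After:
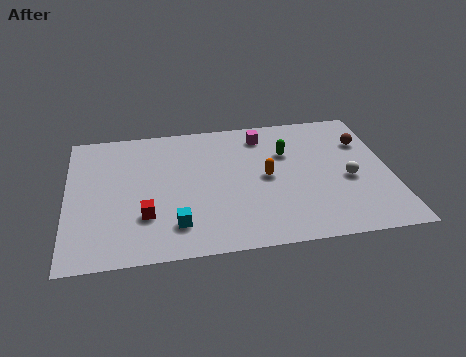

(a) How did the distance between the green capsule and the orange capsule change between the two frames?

-1.0

The distance was about 2.9 in the first image and 1.9 in the second, so they moved 1.0 units closer together.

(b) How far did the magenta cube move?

3.4

The magenta cube was near (11.9, 6.3) before and (8.8, 7.8) after, so it travelled √(3.1² + 1.5²) ≈ 3.4 units.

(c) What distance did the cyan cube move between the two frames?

0.9

From (3.8, 1.8) to (4.7, 2.0), the cyan cube covered √(0.9² + 0.2²) ≈ 0.9 units.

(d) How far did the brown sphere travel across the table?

2.8

The brown sphere moved from about (13.4, 3.8) to (13.3, 6.6), a distance of √(0.1² + 2.8²) ≈ 2.8.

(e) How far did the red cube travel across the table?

2.5

The red cube moved from about (1.2, 1.7) to (3.4, 2.8), a distance of √(2.2² + 1.1²) ≈ 2.5.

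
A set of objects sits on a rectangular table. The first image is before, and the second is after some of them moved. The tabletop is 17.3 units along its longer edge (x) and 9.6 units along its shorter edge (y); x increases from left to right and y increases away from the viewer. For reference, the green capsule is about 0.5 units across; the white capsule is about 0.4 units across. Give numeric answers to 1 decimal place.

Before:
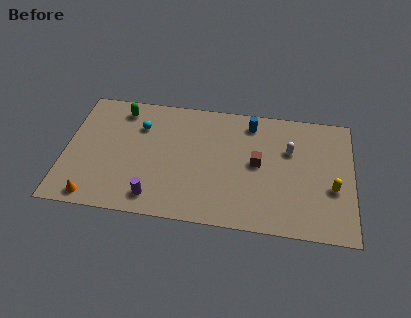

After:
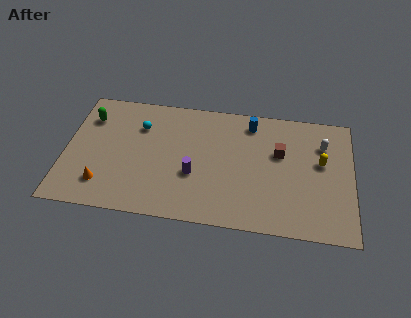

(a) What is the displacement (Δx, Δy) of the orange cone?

(0.5, 1.1)

The orange cone was at about (1.9, 1.0) and moved to about (2.4, 2.1).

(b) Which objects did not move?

the cyan sphere and the blue cylinder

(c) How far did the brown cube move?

1.6

The brown cube was near (11.6, 5.0) before and (12.9, 6.0) after, so it travelled √(1.3² + 1.0²) ≈ 1.6 units.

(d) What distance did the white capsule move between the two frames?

2.1

The white capsule was near (13.5, 6.3) before and (15.5, 7.0) after, so it travelled √(2.0² + 0.7²) ≈ 2.1 units.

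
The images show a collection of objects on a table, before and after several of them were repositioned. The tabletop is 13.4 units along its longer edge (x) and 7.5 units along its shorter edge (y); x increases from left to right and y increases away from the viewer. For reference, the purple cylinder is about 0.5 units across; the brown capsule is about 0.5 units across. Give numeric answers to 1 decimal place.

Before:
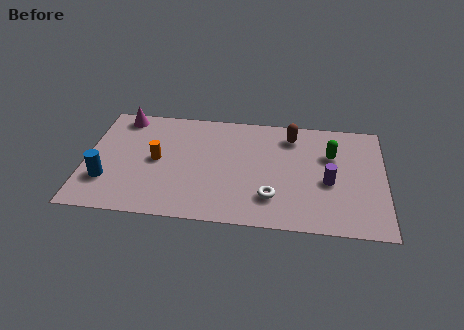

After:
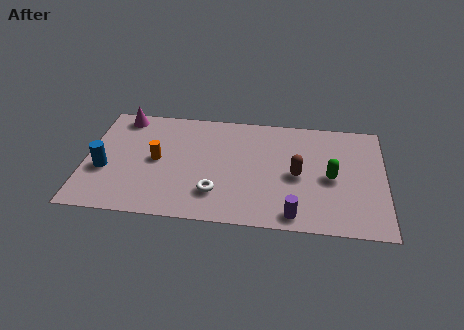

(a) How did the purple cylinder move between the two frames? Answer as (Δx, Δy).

(-1.5, -2.3)

From the two frames, the purple cylinder sits at roughly (10.9, 3.2) before and (9.4, 0.9) after.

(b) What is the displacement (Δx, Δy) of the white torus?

(-2.5, 0.0)

The white torus was at about (8.4, 1.9) and moved to about (5.9, 1.9).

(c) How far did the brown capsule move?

2.6

The brown capsule was near (9.2, 6.1) before and (9.5, 3.5) after, so it travelled √(0.3² + 2.6²) ≈ 2.6 units.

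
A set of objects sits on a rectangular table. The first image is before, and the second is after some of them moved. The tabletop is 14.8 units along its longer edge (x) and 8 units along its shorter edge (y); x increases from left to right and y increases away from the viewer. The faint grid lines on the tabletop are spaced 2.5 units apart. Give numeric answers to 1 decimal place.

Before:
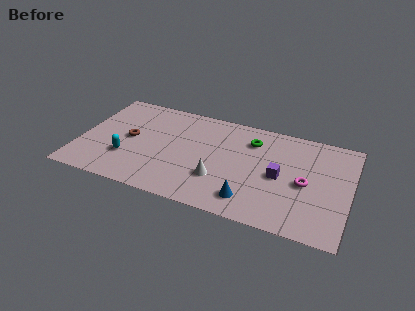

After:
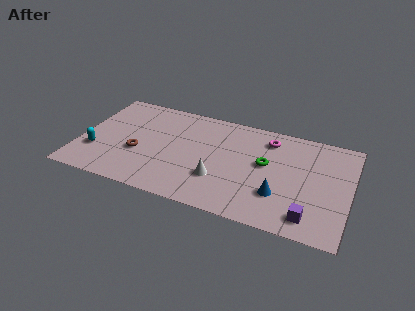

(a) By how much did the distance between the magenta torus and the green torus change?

-1.9

They were about 3.9 units apart before and 2.0 after — 1.9 units closer together.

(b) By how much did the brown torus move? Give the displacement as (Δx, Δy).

(0.6, -1.0)

From the two frames, the brown torus sits at roughly (2.7, 4.1) before and (3.3, 3.1) after.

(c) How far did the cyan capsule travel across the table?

1.7

From (2.7, 2.5) to (1.0, 2.5), the cyan capsule covered √(1.7² + 0.0²) ≈ 1.7 units.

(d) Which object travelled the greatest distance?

the magenta torus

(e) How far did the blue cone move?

1.7

The blue cone was near (9.6, 1.5) before and (11.1, 2.4) after, so it travelled √(1.5² + 0.9²) ≈ 1.7 units.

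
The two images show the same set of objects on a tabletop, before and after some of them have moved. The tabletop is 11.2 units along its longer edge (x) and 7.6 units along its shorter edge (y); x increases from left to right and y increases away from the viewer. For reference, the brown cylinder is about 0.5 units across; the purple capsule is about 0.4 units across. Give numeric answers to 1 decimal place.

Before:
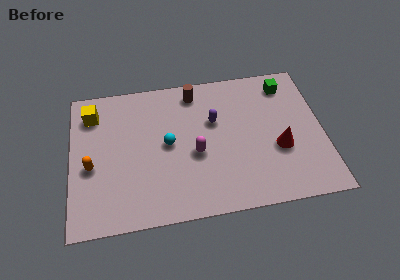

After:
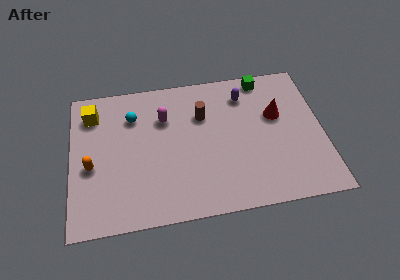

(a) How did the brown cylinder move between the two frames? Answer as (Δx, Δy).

(0.3, -1.3)

The brown cylinder was at about (5.6, 6.5) and moved to about (5.9, 5.2).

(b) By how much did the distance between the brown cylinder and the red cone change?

-1.8

The distance was about 5.1 in the first image and 3.3 in the second, so they moved 1.8 units closer together.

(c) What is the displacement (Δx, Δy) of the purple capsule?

(1.4, 1.2)

The purple capsule started near (6.4, 4.8) and ended near (7.8, 6.0).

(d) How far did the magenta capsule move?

2.5

The magenta capsule moved from about (5.5, 3.2) to (4.2, 5.3), a distance of √(1.3² + 2.1²) ≈ 2.5.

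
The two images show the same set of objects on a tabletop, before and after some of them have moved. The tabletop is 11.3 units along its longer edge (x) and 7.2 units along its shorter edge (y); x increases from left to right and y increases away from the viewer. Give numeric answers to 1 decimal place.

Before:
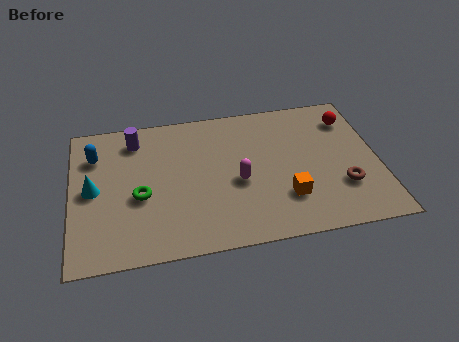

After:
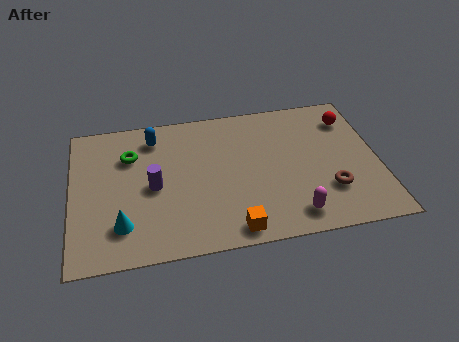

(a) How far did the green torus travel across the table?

2.1

The green torus was near (2.5, 3.0) before and (2.2, 5.1) after, so it travelled √(0.3² + 2.1²) ≈ 2.1 units.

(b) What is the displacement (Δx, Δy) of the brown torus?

(-0.5, -0.1)

The brown torus started near (9.9, 2.2) and ended near (9.4, 2.1).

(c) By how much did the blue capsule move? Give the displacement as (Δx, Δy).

(2.2, 0.6)

From the two frames, the blue capsule sits at roughly (0.9, 5.3) before and (3.1, 5.9) after.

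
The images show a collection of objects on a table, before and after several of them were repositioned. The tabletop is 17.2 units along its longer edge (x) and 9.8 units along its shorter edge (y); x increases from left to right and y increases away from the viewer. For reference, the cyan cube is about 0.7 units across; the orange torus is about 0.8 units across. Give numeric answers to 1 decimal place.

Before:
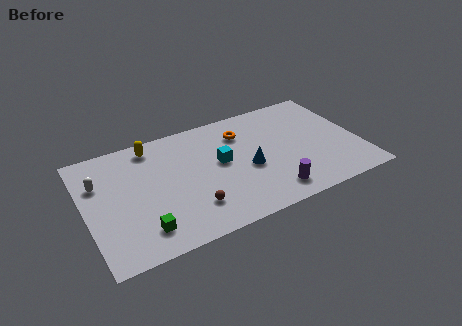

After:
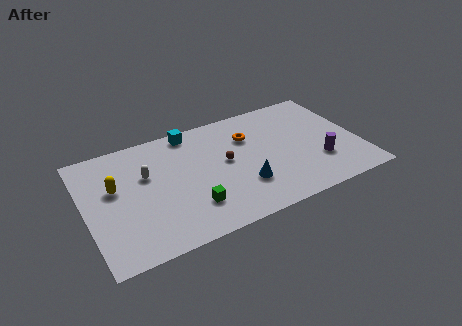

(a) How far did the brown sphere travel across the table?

3.8

The brown sphere moved from about (6.3, 2.4) to (8.8, 5.3), a distance of √(2.5² + 2.9²) ≈ 3.8.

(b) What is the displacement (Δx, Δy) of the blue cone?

(-0.5, -1.3)

The blue cone started near (10.1, 4.2) and ended near (9.6, 2.9).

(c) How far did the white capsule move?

2.9

The white capsule was near (1.0, 6.7) before and (3.9, 6.2) after, so it travelled √(2.9² + 0.5²) ≈ 2.9 units.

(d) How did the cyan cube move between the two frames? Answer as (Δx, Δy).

(-1.5, 3.4)

The cyan cube started near (8.5, 5.4) and ended near (7.0, 8.8).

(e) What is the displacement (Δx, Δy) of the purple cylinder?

(3.3, 1.4)

From the two frames, the purple cylinder sits at roughly (11.2, 1.6) before and (14.5, 3.0) after.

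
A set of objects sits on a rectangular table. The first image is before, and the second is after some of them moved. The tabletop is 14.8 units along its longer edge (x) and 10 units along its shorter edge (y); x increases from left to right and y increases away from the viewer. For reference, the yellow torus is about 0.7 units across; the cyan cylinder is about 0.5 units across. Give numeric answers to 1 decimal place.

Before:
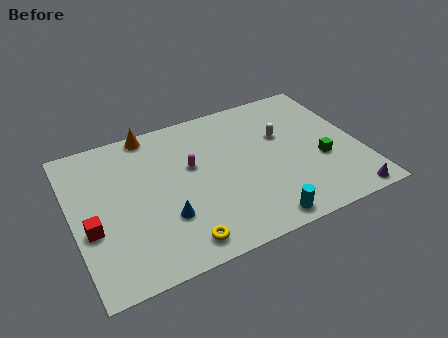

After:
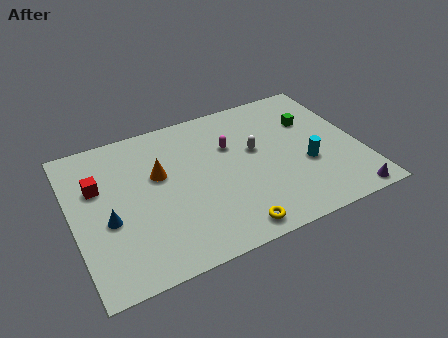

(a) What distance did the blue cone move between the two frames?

3.0

The blue cone moved from about (4.5, 3.1) to (1.7, 4.1), a distance of √(2.8² + 1.0²) ≈ 3.0.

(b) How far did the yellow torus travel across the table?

2.6

From (5.0, 1.3) to (7.6, 1.1), the yellow torus covered √(2.6² + 0.2²) ≈ 2.6 units.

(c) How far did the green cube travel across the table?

3.0

From (12.7, 3.8) to (12.6, 6.8), the green cube covered √(0.1² + 3.0²) ≈ 3.0 units.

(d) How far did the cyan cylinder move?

4.0

The cyan cylinder moved from about (9.1, 1.0) to (11.9, 3.8), a distance of √(2.8² + 2.8²) ≈ 4.0.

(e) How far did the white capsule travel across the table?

1.6

From (11.0, 6.3) to (9.5, 5.8), the white capsule covered √(1.5² + 0.5²) ≈ 1.6 units.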